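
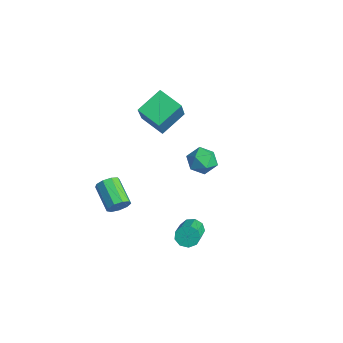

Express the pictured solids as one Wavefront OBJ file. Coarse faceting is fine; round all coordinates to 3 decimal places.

v -1.072 -1.044 0.888
v -1.363 0.181 1.587
v -0.017 -0.521 0.411
v -0.308 0.704 1.11
v 0.008 -1.724 2.53
v -0.283 -0.499 3.229
v 1.063 -1.201 2.053
v 0.772 0.024 2.752
v 0.136 1.731 -2.521
v 0.79 1.845 -2.095
v -0.17 0.735 -1.785
v 0.484 0.849 -1.359
v -0.106 1.37 -1.321
v 0.083 1.986 -1.776
v 0.537 0.594 -2.104
v 0.726 1.21 -2.559
v 1.038 1.142 -1.837
v 0.64 1.622 -1.354
v -0.02 0.958 -2.526
v -0.418 1.438 -2.043
v 0.348 -2.868 -3.576
v 0.557 -3.183 -3.124
v -0.758 -3.147 -2.491
v -0.968 -2.832 -2.944
v 0.603 -2.789 -3.051
v -0.712 -2.753 -2.418
v 0.529 -2.431 -3.224
v -0.786 -2.396 -2.591
v 0.371 -2.278 -3.562
v -0.944 -2.243 -2.929
v 0.201 -2.401 -3.907
v -1.114 -2.366 -3.274
v 0.1 -2.742 -4.097
v -1.215 -2.707 -3.464
v 0.115 -3.142 -4.044
v -1.2 -3.107 -3.411
v 0.239 -3.414 -3.772
v -1.077 -3.378 -3.139
v 0.413 -3.43 -3.409
v -0.902 -3.394 -2.776
v 3.399 -0.746 -3.491
v 3.8 -0.493 -3.806
v 4.883 -1.261 -3.045
v 4.481 -1.514 -2.729
v 3.727 -0.28 -3.488
v 4.81 -1.048 -2.727
v 3.501 -0.285 -3.171
v 4.583 -1.053 -2.409
v 3.226 -0.506 -3.003
v 4.309 -1.274 -2.242
v 3.033 -0.839 -3.064
v 4.115 -1.607 -2.302
v 3.01 -1.128 -3.324
v 4.093 -1.896 -2.563
v 3.17 -1.239 -3.662
v 4.252 -2.007 -2.901
v 3.437 -1.119 -3.92
v 4.519 -1.887 -3.159
v 3.686 -0.824 -3.977
v 4.768 -1.592 -3.216
f 2 4 1
f 5 2 1
f 1 4 3
f 3 5 1
f 2 8 4
f 6 2 5
f 6 8 2
f 4 8 3
f 7 5 3
f 3 8 7
f 7 6 5
f 8 6 7
f 9 20 14
f 9 14 10
f 9 10 16
f 9 16 19
f 9 19 20
f 10 14 18
f 14 20 13
f 20 19 11
f 19 16 15
f 16 10 17
f 12 18 13
f 12 13 11
f 12 11 15
f 12 15 17
f 12 17 18
f 13 18 14
f 11 13 20
f 15 11 19
f 17 15 16
f 18 17 10
f 22 21 25
f 22 25 23
f 23 25 26
f 23 26 24
f 25 21 27
f 25 27 26
f 26 27 28
f 26 28 24
f 27 21 29
f 27 29 28
f 28 29 30
f 28 30 24
f 29 21 31
f 29 31 30
f 30 31 32
f 30 32 24
f 31 21 33
f 31 33 32
f 32 33 34
f 32 34 24
f 33 21 35
f 33 35 34
f 34 35 36
f 34 36 24
f 35 21 37
f 35 37 36
f 36 37 38
f 36 38 24
f 37 21 39
f 37 39 38
f 38 39 40
f 38 40 24
f 39 21 22
f 39 22 40
f 40 22 23
f 40 23 24
f 42 41 45
f 42 45 43
f 43 45 46
f 43 46 44
f 45 41 47
f 45 47 46
f 46 47 48
f 46 48 44
f 47 41 49
f 47 49 48
f 48 49 50
f 48 50 44
f 49 41 51
f 49 51 50
f 50 51 52
f 50 52 44
f 51 41 53
f 51 53 52
f 52 53 54
f 52 54 44
f 53 41 55
f 53 55 54
f 54 55 56
f 54 56 44
f 55 41 57
f 55 57 56
f 56 57 58
f 56 58 44
f 57 41 59
f 57 59 58
f 58 59 60
f 58 60 44
f 59 41 42
f 59 42 60
f 60 42 43
f 60 43 44



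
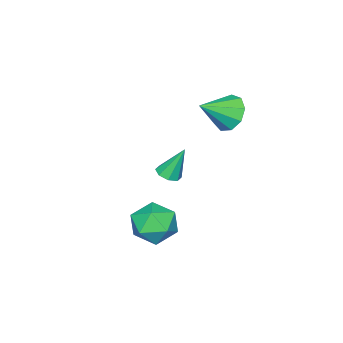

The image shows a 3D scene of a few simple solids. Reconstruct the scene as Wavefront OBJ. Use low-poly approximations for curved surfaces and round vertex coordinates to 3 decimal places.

v -1.322 -4 -2.156
v -0.822 -3.652 -2.165
v -1.698 -3.42 -0.624
v -1.196 -3.433 -2.34
v -1.644 -3.547 -2.406
v -1.903 -3.926 -2.326
v -1.823 -4.349 -2.146
v -1.449 -4.568 -1.971
v -1.001 -4.454 -1.905
v -0.741 -4.075 -1.985
v 1.244 -1.792 -2.207
v 2.214 -1.474 -2.68
v 1.366 -3.406 -3.04
v 2.336 -3.088 -3.513
v 2.285 -3.272 -2.405
v 2.209 -2.275 -1.889
v 1.371 -2.605 -3.831
v 1.295 -1.608 -3.315
v 2.292 -1.976 -3.683
v 2.857 -2.389 -2.802
v 0.723 -2.491 -2.918
v 1.288 -2.904 -2.037
v -2.031 -1.438 2.192
v -1.421 -0.877 1.688
v -0.769 -2.042 3.048
v -1.632 -0.554 2.228
v -2.03 -0.645 2.751
v -2.428 -1.106 3.013
v -2.641 -1.723 2.891
v -2.568 -2.206 2.442
v -2.244 -2.33 1.876
v -1.82 -2.036 1.459
v -1.495 -1.463 1.384
f 2 1 4
f 2 4 3
f 4 1 5
f 4 5 3
f 5 1 6
f 5 6 3
f 6 1 7
f 6 7 3
f 7 1 8
f 7 8 3
f 8 1 9
f 8 9 3
f 9 1 10
f 9 10 3
f 10 1 2
f 10 2 3
f 11 22 16
f 11 16 12
f 11 12 18
f 11 18 21
f 11 21 22
f 12 16 20
f 16 22 15
f 22 21 13
f 21 18 17
f 18 12 19
f 14 20 15
f 14 15 13
f 14 13 17
f 14 17 19
f 14 19 20
f 15 20 16
f 13 15 22
f 17 13 21
f 19 17 18
f 20 19 12
f 24 23 26
f 24 26 25
f 26 23 27
f 26 27 25
f 27 23 28
f 27 28 25
f 28 23 29
f 28 29 25
f 29 23 30
f 29 30 25
f 30 23 31
f 30 31 25
f 31 23 32
f 31 32 25
f 32 23 33
f 32 33 25
f 33 23 24
f 33 24 25



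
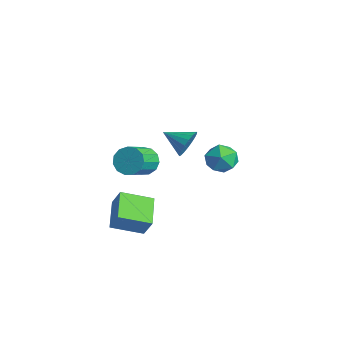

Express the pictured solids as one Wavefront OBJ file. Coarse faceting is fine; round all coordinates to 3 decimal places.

v 3.147 -0.226 2.339
v 3.773 -0.503 3.095
v 1.933 -1.274 2.961
v 3.555 -0.145 3.271
v 3.255 0.196 3.262
v 2.935 0.453 3.07
v 2.656 0.577 2.733
v 2.474 0.541 2.319
v 2.426 0.353 1.908
v 2.521 0.051 1.583
v 2.739 -0.306 1.408
v 3.038 -0.648 1.417
v 3.359 -0.905 1.609
v 3.638 -1.028 1.945
v 3.819 -0.993 2.36
v 3.868 -0.805 2.77
v 1.423 -4.383 -2.556
v 2.158 -4.17 -1.277
v 2.105 -2.504 -3.261
v 2.84 -2.291 -1.983
v 3.16 -5.329 -3.397
v 3.895 -5.116 -2.119
v 3.842 -3.45 -4.103
v 4.577 -3.237 -2.824
v -0.547 4.476 -1.332
v 0.292 4.641 -2.202
v -0.172 2.539 -1.338
v 0.667 2.704 -2.208
v 0.867 3.123 -1.08
v 0.635 4.321 -1.077
v -0.515 2.859 -2.463
v -0.747 4.057 -2.46
v 0.312 3.642 -2.901
v 1.166 3.805 -2.046
v -1.046 3.375 -1.494
v -0.192 3.538 -0.639
v 0.649 -1.937 -0.096
v 1.072 -1.221 0.529
v 2.053 -2.668 1.521
v 1.631 -3.383 0.896
v 0.571 -1.387 0.783
v 1.552 -2.834 1.775
v 0.095 -1.727 0.758
v 1.076 -3.174 1.75
v -0.206 -2.134 0.462
v 0.775 -3.581 1.454
v -0.234 -2.478 -0.012
v 0.747 -3.925 0.981
v 0.017 -2.65 -0.512
v 0.999 -4.097 0.48
v 0.47 -2.596 -0.88
v 1.451 -4.043 0.112
v 0.98 -2.332 -0.999
v 1.961 -3.779 -0.007
v 1.384 -1.943 -0.832
v 2.365 -3.39 0.16
v 1.556 -1.552 -0.431
v 2.537 -2.998 0.561
v 1.439 -1.283 0.077
v 2.42 -2.729 1.069
f 2 1 4
f 2 4 3
f 4 1 5
f 4 5 3
f 5 1 6
f 5 6 3
f 6 1 7
f 6 7 3
f 7 1 8
f 7 8 3
f 8 1 9
f 8 9 3
f 9 1 10
f 9 10 3
f 10 1 11
f 10 11 3
f 11 1 12
f 11 12 3
f 12 1 13
f 12 13 3
f 13 1 14
f 13 14 3
f 14 1 15
f 14 15 3
f 15 1 16
f 15 16 3
f 16 1 2
f 16 2 3
f 18 20 17
f 21 18 17
f 17 20 19
f 19 21 17
f 18 24 20
f 22 18 21
f 22 24 18
f 20 24 19
f 23 21 19
f 19 24 23
f 23 22 21
f 24 22 23
f 25 36 30
f 25 30 26
f 25 26 32
f 25 32 35
f 25 35 36
f 26 30 34
f 30 36 29
f 36 35 27
f 35 32 31
f 32 26 33
f 28 34 29
f 28 29 27
f 28 27 31
f 28 31 33
f 28 33 34
f 29 34 30
f 27 29 36
f 31 27 35
f 33 31 32
f 34 33 26
f 38 37 41
f 38 41 39
f 39 41 42
f 39 42 40
f 41 37 43
f 41 43 42
f 42 43 44
f 42 44 40
f 43 37 45
f 43 45 44
f 44 45 46
f 44 46 40
f 45 37 47
f 45 47 46
f 46 47 48
f 46 48 40
f 47 37 49
f 47 49 48
f 48 49 50
f 48 50 40
f 49 37 51
f 49 51 50
f 50 51 52
f 50 52 40
f 51 37 53
f 51 53 52
f 52 53 54
f 52 54 40
f 53 37 55
f 53 55 54
f 54 55 56
f 54 56 40
f 55 37 57
f 55 57 56
f 56 57 58
f 56 58 40
f 57 37 59
f 57 59 58
f 58 59 60
f 58 60 40
f 59 37 38
f 59 38 60
f 60 38 39
f 60 39 40



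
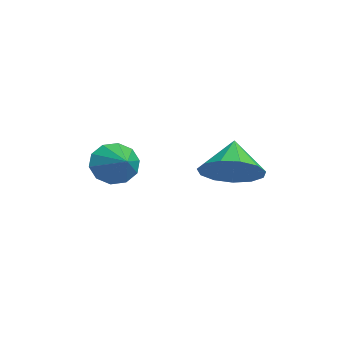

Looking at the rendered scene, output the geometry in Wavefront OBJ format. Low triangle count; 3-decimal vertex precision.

v -1.165 0.044 1.174
v -0.926 0.349 0.509
v -0.095 0.276 1.666
v -1.121 0.697 0.769
v -1.333 0.795 1.183
v -1.48 0.606 1.594
v -1.508 0.203 1.845
v -1.404 -0.262 1.839
v -1.209 -0.609 1.58
v -0.997 -0.708 1.165
v -0.849 -0.519 0.754
v -0.822 -0.116 0.503
v 0.769 3.08 1.438
v 1.327 2.659 2.11
v -0.089 3.32 2.302
v 1.467 3.187 2.103
v 1.386 3.682 1.884
v 1.108 3.985 1.524
v 0.722 4.001 1.137
v 0.352 3.725 0.845
v 0.113 3.244 0.742
v 0.083 2.711 0.86
v 0.27 2.295 1.161
v 0.616 2.129 1.551
v 1.01 2.264 1.904
f 2 1 4
f 2 4 3
f 4 1 5
f 4 5 3
f 5 1 6
f 5 6 3
f 6 1 7
f 6 7 3
f 7 1 8
f 7 8 3
f 8 1 9
f 8 9 3
f 9 1 10
f 9 10 3
f 10 1 11
f 10 11 3
f 11 1 12
f 11 12 3
f 12 1 2
f 12 2 3
f 14 13 16
f 14 16 15
f 16 13 17
f 16 17 15
f 17 13 18
f 17 18 15
f 18 13 19
f 18 19 15
f 19 13 20
f 19 20 15
f 20 13 21
f 20 21 15
f 21 13 22
f 21 22 15
f 22 13 23
f 22 23 15
f 23 13 24
f 23 24 15
f 24 13 25
f 24 25 15
f 25 13 14
f 25 14 15



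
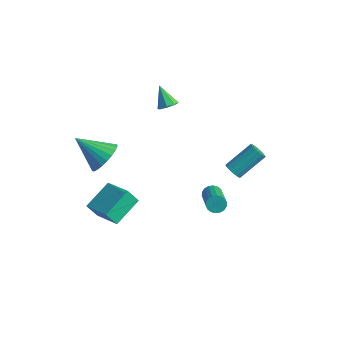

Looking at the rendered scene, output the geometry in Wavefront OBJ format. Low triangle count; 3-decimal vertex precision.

v -4.332 -3.577 -3.349
v -2.625 -3.936 -2.571
v -4.299 -1.898 -2.649
v -2.591 -2.256 -1.871
v -3.889 -3.244 -4.169
v -2.181 -3.602 -3.391
v -3.855 -1.564 -3.469
v -2.148 -1.923 -2.691
v -3.196 1.71 2.044
v -2.823 2.122 2.242
v -4.044 1.99 3.056
v -3.122 2.287 1.946
v -3.464 2.114 1.707
v -3.649 1.704 1.666
v -3.569 1.297 1.846
v -3.27 1.133 2.142
v -2.928 1.306 2.38
v -2.743 1.716 2.422
v 0.525 0.843 -2.564
v 0.888 1.254 -2.524
v 2.099 0.087 -1.556
v 1.735 -0.323 -1.596
v 0.753 1.281 -2.322
v 1.964 0.114 -1.354
v 0.572 1.222 -2.167
v 1.783 0.055 -1.2
v 0.382 1.087 -2.092
v 1.593 -0.08 -1.124
v 0.22 0.904 -2.11
v 1.431 -0.262 -1.142
v 0.119 0.71 -2.218
v 1.33 -0.457 -1.25
v 0.098 0.541 -2.394
v 1.308 -0.625 -1.426
v 0.161 0.433 -2.604
v 1.372 -0.734 -1.636
v 0.296 0.406 -2.806
v 1.507 -0.761 -1.838
v 0.477 0.465 -2.96
v 1.688 -0.702 -1.993
v 0.667 0.6 -3.036
v 1.878 -0.567 -2.068
v 0.829 0.782 -3.018
v 2.04 -0.384 -2.05
v 0.93 0.977 -2.91
v 2.141 -0.19 -1.942
v 0.952 1.145 -2.734
v 2.162 -0.021 -1.766
v -3.015 -3.463 1.766
v -2.649 -2.915 2.518
v -4.505 -4.017 2.894
v -2.88 -2.656 2.341
v -3.131 -2.519 2.076
v -3.365 -2.526 1.764
v -3.546 -2.675 1.452
v -3.646 -2.945 1.188
v -3.649 -3.293 1.011
v -3.556 -3.667 0.95
v -3.381 -4.01 1.013
v -3.15 -4.269 1.19
v -2.898 -4.406 1.455
v -2.665 -4.399 1.768
v -2.484 -4.25 2.08
v -2.384 -3.98 2.344
v -2.381 -3.632 2.52
v -2.473 -3.258 2.581
v 0.564 2.503 -1.856
v 1.031 2.542 -2.143
v 1.583 3.957 -1.052
v 1.116 3.917 -0.764
v 0.866 2.704 -2.269
v 1.418 4.118 -1.178
v 0.631 2.819 -2.3
v 1.184 4.234 -1.209
v 0.382 2.862 -2.23
v 0.934 4.277 -1.138
v 0.173 2.823 -2.073
v 0.726 4.238 -0.982
v 0.055 2.71 -1.867
v 0.607 4.125 -0.776
v 0.053 2.55 -1.658
v 0.605 3.965 -0.567
v 0.168 2.379 -1.495
v 0.72 3.794 -0.404
v 0.374 2.236 -1.414
v 0.926 3.651 -0.323
v 0.623 2.154 -1.434
v 1.175 3.569 -0.343
v 0.859 2.152 -1.551
v 1.411 3.567 -0.46
v 1.027 2.231 -1.738
v 1.579 3.645 -0.646
v 1.089 2.371 -1.951
v 1.642 3.786 -0.86
f 2 4 1
f 5 2 1
f 1 4 3
f 3 5 1
f 2 8 4
f 6 2 5
f 6 8 2
f 4 8 3
f 7 5 3
f 3 8 7
f 7 6 5
f 8 6 7
f 10 9 12
f 10 12 11
f 12 9 13
f 12 13 11
f 13 9 14
f 13 14 11
f 14 9 15
f 14 15 11
f 15 9 16
f 15 16 11
f 16 9 17
f 16 17 11
f 17 9 18
f 17 18 11
f 18 9 10
f 18 10 11
f 20 19 23
f 20 23 21
f 21 23 24
f 21 24 22
f 23 19 25
f 23 25 24
f 24 25 26
f 24 26 22
f 25 19 27
f 25 27 26
f 26 27 28
f 26 28 22
f 27 19 29
f 27 29 28
f 28 29 30
f 28 30 22
f 29 19 31
f 29 31 30
f 30 31 32
f 30 32 22
f 31 19 33
f 31 33 32
f 32 33 34
f 32 34 22
f 33 19 35
f 33 35 34
f 34 35 36
f 34 36 22
f 35 19 37
f 35 37 36
f 36 37 38
f 36 38 22
f 37 19 39
f 37 39 38
f 38 39 40
f 38 40 22
f 39 19 41
f 39 41 40
f 40 41 42
f 40 42 22
f 41 19 43
f 41 43 42
f 42 43 44
f 42 44 22
f 43 19 45
f 43 45 44
f 44 45 46
f 44 46 22
f 45 19 47
f 45 47 46
f 46 47 48
f 46 48 22
f 47 19 20
f 47 20 48
f 48 20 21
f 48 21 22
f 50 49 52
f 50 52 51
f 52 49 53
f 52 53 51
f 53 49 54
f 53 54 51
f 54 49 55
f 54 55 51
f 55 49 56
f 55 56 51
f 56 49 57
f 56 57 51
f 57 49 58
f 57 58 51
f 58 49 59
f 58 59 51
f 59 49 60
f 59 60 51
f 60 49 61
f 60 61 51
f 61 49 62
f 61 62 51
f 62 49 63
f 62 63 51
f 63 49 64
f 63 64 51
f 64 49 65
f 64 65 51
f 65 49 66
f 65 66 51
f 66 49 50
f 66 50 51
f 68 67 71
f 68 71 69
f 69 71 72
f 69 72 70
f 71 67 73
f 71 73 72
f 72 73 74
f 72 74 70
f 73 67 75
f 73 75 74
f 74 75 76
f 74 76 70
f 75 67 77
f 75 77 76
f 76 77 78
f 76 78 70
f 77 67 79
f 77 79 78
f 78 79 80
f 78 80 70
f 79 67 81
f 79 81 80
f 80 81 82
f 80 82 70
f 81 67 83
f 81 83 82
f 82 83 84
f 82 84 70
f 83 67 85
f 83 85 84
f 84 85 86
f 84 86 70
f 85 67 87
f 85 87 86
f 86 87 88
f 86 88 70
f 87 67 89
f 87 89 88
f 88 89 90
f 88 90 70
f 89 67 91
f 89 91 90
f 90 91 92
f 90 92 70
f 91 67 93
f 91 93 92
f 92 93 94
f 92 94 70
f 93 67 68
f 93 68 94
f 94 68 69
f 94 69 70



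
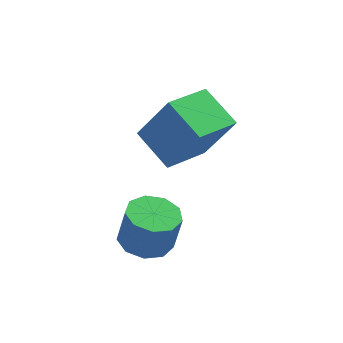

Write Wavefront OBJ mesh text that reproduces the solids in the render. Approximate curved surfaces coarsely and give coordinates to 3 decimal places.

v 0.761 -2.442 -3.559
v 1.414 -2.142 -3.685
v 1.632 -2.157 -2.586
v 0.979 -2.458 -2.461
v 1.073 -1.785 -3.612
v 1.291 -1.8 -2.514
v 0.586 -1.735 -3.515
v 0.804 -1.75 -2.416
v 0.181 -2.016 -3.438
v 0.399 -2.032 -2.34
v 0.047 -2.497 -3.418
v 0.265 -2.512 -2.32
v 0.247 -2.952 -3.464
v 0.465 -2.967 -2.366
v 0.688 -3.169 -3.555
v 0.906 -3.184 -2.456
v 1.163 -3.045 -3.647
v 1.381 -3.061 -2.549
v 1.45 -2.64 -3.699
v 1.668 -2.655 -2.6
v 0.675 -0.598 -0.952
v 1.445 -0.866 0.471
v 1.678 0.353 -1.316
v 2.449 0.086 0.106
v 1.371 -1.546 -1.506
v 2.142 -1.813 -0.084
v 2.375 -0.594 -1.871
v 3.145 -0.862 -0.448
f 2 1 5
f 2 5 3
f 3 5 6
f 3 6 4
f 5 1 7
f 5 7 6
f 6 7 8
f 6 8 4
f 7 1 9
f 7 9 8
f 8 9 10
f 8 10 4
f 9 1 11
f 9 11 10
f 10 11 12
f 10 12 4
f 11 1 13
f 11 13 12
f 12 13 14
f 12 14 4
f 13 1 15
f 13 15 14
f 14 15 16
f 14 16 4
f 15 1 17
f 15 17 16
f 16 17 18
f 16 18 4
f 17 1 19
f 17 19 18
f 18 19 20
f 18 20 4
f 19 1 2
f 19 2 20
f 20 2 3
f 20 3 4
f 22 24 21
f 25 22 21
f 21 24 23
f 23 25 21
f 22 28 24
f 26 22 25
f 26 28 22
f 24 28 23
f 27 25 23
f 23 28 27
f 27 26 25
f 28 26 27



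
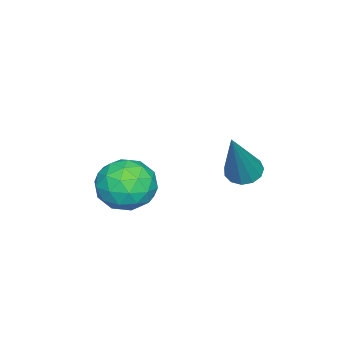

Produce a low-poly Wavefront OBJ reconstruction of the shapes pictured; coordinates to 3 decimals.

v 0.581 0.563 -2.344
v 1.48 0.449 -2.109
v 0.24 -0.749 -1.671
v 1.139 -0.863 -1.436
v 0.631 -0.19 -1.031
v 0.842 0.622 -1.447
v 0.878 -0.922 -2.333
v 1.089 -0.11 -2.749
v 1.663 -0.468 -2.103
v 1.511 -0.016 -1.298
v 0.209 -0.284 -2.482
v 0.057 0.168 -1.677
v 1.061 0.622 -2.286
v 0.659 -0.922 -1.494
v 0.361 -0.526 -1.256
v 0.889 -0.593 -1.118
v 0.686 0.723 -1.896
v 1.214 0.656 -1.758
v 0.715 0.28 -1.125
v 0.506 -0.956 -2.022
v 1.034 -1.023 -1.884
v 0.831 0.293 -2.662
v 1.359 0.226 -2.524
v 1.005 -0.58 -2.655
v 1.697 0.015 -2.144
v 1.496 -0.756 -1.749
v 1.343 -0.791 -2.276
v 1.467 -0.314 -2.52
v 1.607 0.281 -1.671
v 1.406 -0.49 -1.275
v 1.108 -0.094 -1.037
v 1.232 0.382 -1.282
v 1.715 -0.258 -1.667
v 0.314 0.19 -2.505
v 0.113 -0.581 -2.109
v 0.488 -0.682 -2.498
v 0.612 -0.206 -2.743
v 0.224 0.456 -2.031
v 0.023 -0.315 -1.636
v 0.253 0.014 -1.26
v 0.377 0.491 -1.504
v 0.005 -0.042 -2.113
v 0.045 2.978 -0.986
v 0.491 2.786 -1.244
v 1.135 3.022 0.866
v 0.507 3.095 -1.261
v 0.376 3.367 -1.19
v 0.14 3.515 -1.055
v -0.126 3.493 -0.898
v -0.338 3.307 -0.769
v -0.428 3.017 -0.709
v -0.368 2.714 -0.737
v -0.177 2.495 -0.844
v 0.085 2.429 -0.997
v 0.334 2.538 -1.146
f 1 38 17
f 38 12 41
f 17 41 6
f 38 41 17
f 1 17 13
f 17 6 18
f 13 18 2
f 17 18 13
f 1 13 22
f 13 2 23
f 22 23 8
f 13 23 22
f 1 22 34
f 22 8 37
f 34 37 11
f 22 37 34
f 1 34 38
f 34 11 42
f 38 42 12
f 34 42 38
f 2 18 29
f 18 6 32
f 29 32 10
f 18 32 29
f 6 41 19
f 41 12 40
f 19 40 5
f 41 40 19
f 12 42 39
f 42 11 35
f 39 35 3
f 42 35 39
f 11 37 36
f 37 8 24
f 36 24 7
f 37 24 36
f 8 23 28
f 23 2 25
f 28 25 9
f 23 25 28
f 4 30 16
f 30 10 31
f 16 31 5
f 30 31 16
f 4 16 14
f 16 5 15
f 14 15 3
f 16 15 14
f 4 14 21
f 14 3 20
f 21 20 7
f 14 20 21
f 4 21 26
f 21 7 27
f 26 27 9
f 21 27 26
f 4 26 30
f 26 9 33
f 30 33 10
f 26 33 30
f 5 31 19
f 31 10 32
f 19 32 6
f 31 32 19
f 3 15 39
f 15 5 40
f 39 40 12
f 15 40 39
f 7 20 36
f 20 3 35
f 36 35 11
f 20 35 36
f 9 27 28
f 27 7 24
f 28 24 8
f 27 24 28
f 10 33 29
f 33 9 25
f 29 25 2
f 33 25 29
f 44 43 46
f 44 46 45
f 46 43 47
f 46 47 45
f 47 43 48
f 47 48 45
f 48 43 49
f 48 49 45
f 49 43 50
f 49 50 45
f 50 43 51
f 50 51 45
f 51 43 52
f 51 52 45
f 52 43 53
f 52 53 45
f 53 43 54
f 53 54 45
f 54 43 55
f 54 55 45
f 55 43 44
f 55 44 45



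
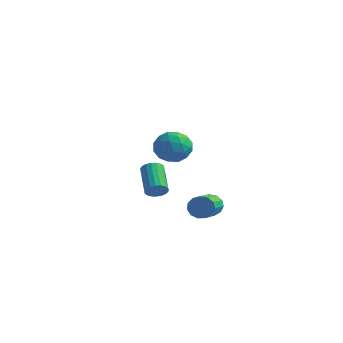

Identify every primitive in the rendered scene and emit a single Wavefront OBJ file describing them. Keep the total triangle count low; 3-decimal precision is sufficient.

v 2.974 -1.871 -1.043
v 3.18 -1.558 -0.416
v 4.011 -3.476 0.269
v 3.806 -3.789 -0.357
v 2.799 -1.701 -0.355
v 3.631 -3.619 0.331
v 2.474 -1.898 -0.512
v 3.306 -3.816 0.174
v 2.308 -2.087 -0.837
v 3.139 -4.005 -0.152
v 2.353 -2.207 -1.228
v 3.185 -4.125 -0.543
v 2.596 -2.22 -1.56
v 3.427 -4.138 -0.875
v 2.958 -2.123 -1.728
v 3.79 -4.041 -1.042
v 3.326 -1.946 -1.678
v 4.158 -3.863 -0.992
v 3.582 -1.745 -1.427
v 4.414 -3.662 -0.741
v 3.645 -1.584 -1.053
v 4.477 -3.502 -0.368
v 3.495 -1.514 -0.677
v 4.327 -3.432 0.009
v -2.659 0.924 -2.284
v -2.271 0.815 -1.737
v -3.472 1.986 -0.649
v -3.861 2.096 -1.196
v -2.144 1.06 -1.861
v -3.346 2.231 -0.773
v -2.12 1.278 -2.069
v -3.321 2.45 -0.981
v -2.202 1.427 -2.32
v -3.404 2.598 -1.232
v -2.375 1.475 -2.564
v -3.577 2.647 -1.475
v -2.604 1.415 -2.752
v -3.806 2.586 -1.663
v -2.844 1.258 -2.847
v -4.046 2.429 -1.759
v -3.048 1.034 -2.831
v -4.249 2.205 -1.743
v -3.174 0.789 -2.707
v -4.376 1.96 -1.619
v -3.199 0.57 -2.499
v -4.4 1.742 -1.411
v -3.116 0.422 -2.248
v -4.318 1.593 -1.16
v -2.943 0.373 -2.005
v -4.145 1.545 -0.916
v -2.714 0.434 -1.817
v -3.916 1.605 -0.728
v -2.474 0.591 -1.721
v -3.676 1.762 -0.633
v 1.602 -2.403 3.081
v 2.493 -2.758 3.585
v 0.987 -4.042 3.015
v 1.878 -4.397 3.519
v 1.158 -3.791 4.054
v 1.538 -2.778 4.095
v 1.942 -4.022 2.505
v 2.322 -3.009 2.546
v 2.703 -3.758 3.229
v 2.218 -3.615 4.187
v 1.262 -3.185 2.413
v 0.777 -3.042 3.371
v 2.102 -2.436 3.339
v 1.378 -4.364 3.261
v 0.955 -4.007 3.576
v 1.479 -4.216 3.872
v 1.54 -2.448 3.639
v 2.064 -2.657 3.935
v 1.279 -3.264 4.211
v 1.416 -4.143 2.665
v 1.94 -4.352 2.961
v 2.001 -2.584 2.728
v 2.525 -2.793 3.024
v 2.201 -3.536 2.389
v 2.749 -3.233 3.426
v 2.387 -4.197 3.387
v 2.425 -3.976 2.791
v 2.648 -3.381 2.815
v 2.464 -3.149 3.989
v 2.102 -4.113 3.95
v 1.679 -3.756 4.264
v 1.902 -3.161 4.289
v 2.587 -3.737 3.779
v 1.378 -2.687 2.65
v 1.016 -3.651 2.611
v 1.578 -3.639 2.311
v 1.801 -3.044 2.336
v 1.093 -2.603 3.213
v 0.731 -3.567 3.174
v 0.832 -3.419 3.785
v 1.055 -2.824 3.809
v 0.893 -3.063 2.821
f 2 1 5
f 2 5 3
f 3 5 6
f 3 6 4
f 5 1 7
f 5 7 6
f 6 7 8
f 6 8 4
f 7 1 9
f 7 9 8
f 8 9 10
f 8 10 4
f 9 1 11
f 9 11 10
f 10 11 12
f 10 12 4
f 11 1 13
f 11 13 12
f 12 13 14
f 12 14 4
f 13 1 15
f 13 15 14
f 14 15 16
f 14 16 4
f 15 1 17
f 15 17 16
f 16 17 18
f 16 18 4
f 17 1 19
f 17 19 18
f 18 19 20
f 18 20 4
f 19 1 21
f 19 21 20
f 20 21 22
f 20 22 4
f 21 1 23
f 21 23 22
f 22 23 24
f 22 24 4
f 23 1 2
f 23 2 24
f 24 2 3
f 24 3 4
f 26 25 29
f 26 29 27
f 27 29 30
f 27 30 28
f 29 25 31
f 29 31 30
f 30 31 32
f 30 32 28
f 31 25 33
f 31 33 32
f 32 33 34
f 32 34 28
f 33 25 35
f 33 35 34
f 34 35 36
f 34 36 28
f 35 25 37
f 35 37 36
f 36 37 38
f 36 38 28
f 37 25 39
f 37 39 38
f 38 39 40
f 38 40 28
f 39 25 41
f 39 41 40
f 40 41 42
f 40 42 28
f 41 25 43
f 41 43 42
f 42 43 44
f 42 44 28
f 43 25 45
f 43 45 44
f 44 45 46
f 44 46 28
f 45 25 47
f 45 47 46
f 46 47 48
f 46 48 28
f 47 25 49
f 47 49 48
f 48 49 50
f 48 50 28
f 49 25 51
f 49 51 50
f 50 51 52
f 50 52 28
f 51 25 53
f 51 53 52
f 52 53 54
f 52 54 28
f 53 25 26
f 53 26 54
f 54 26 27
f 54 27 28
f 55 92 71
f 92 66 95
f 71 95 60
f 92 95 71
f 55 71 67
f 71 60 72
f 67 72 56
f 71 72 67
f 55 67 76
f 67 56 77
f 76 77 62
f 67 77 76
f 55 76 88
f 76 62 91
f 88 91 65
f 76 91 88
f 55 88 92
f 88 65 96
f 92 96 66
f 88 96 92
f 56 72 83
f 72 60 86
f 83 86 64
f 72 86 83
f 60 95 73
f 95 66 94
f 73 94 59
f 95 94 73
f 66 96 93
f 96 65 89
f 93 89 57
f 96 89 93
f 65 91 90
f 91 62 78
f 90 78 61
f 91 78 90
f 62 77 82
f 77 56 79
f 82 79 63
f 77 79 82
f 58 84 70
f 84 64 85
f 70 85 59
f 84 85 70
f 58 70 68
f 70 59 69
f 68 69 57
f 70 69 68
f 58 68 75
f 68 57 74
f 75 74 61
f 68 74 75
f 58 75 80
f 75 61 81
f 80 81 63
f 75 81 80
f 58 80 84
f 80 63 87
f 84 87 64
f 80 87 84
f 59 85 73
f 85 64 86
f 73 86 60
f 85 86 73
f 57 69 93
f 69 59 94
f 93 94 66
f 69 94 93
f 61 74 90
f 74 57 89
f 90 89 65
f 74 89 90
f 63 81 82
f 81 61 78
f 82 78 62
f 81 78 82
f 64 87 83
f 87 63 79
f 83 79 56
f 87 79 83



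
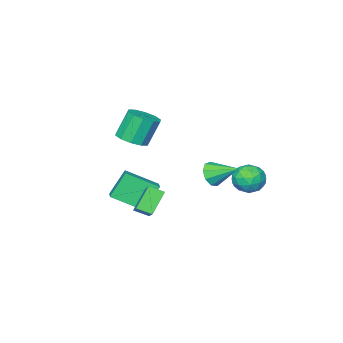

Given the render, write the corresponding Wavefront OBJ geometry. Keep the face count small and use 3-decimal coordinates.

v 2.234 -0.569 -3.515
v 1.125 -0.776 -2.283
v 3.225 0.801 -2.393
v 2.117 0.595 -1.161
v 2.783 -1.275 -3.139
v 1.675 -1.481 -1.907
v 3.775 0.096 -2.017
v 2.666 -0.111 -0.785
v -0.456 -2.712 -2.838
v 0.799 -4.193 -1.845
v 0.307 -1.786 -2.422
v 1.562 -3.267 -1.429
v 0.598 -2.873 -4.411
v 1.853 -4.354 -3.418
v 1.361 -1.947 -3.995
v 2.616 -3.428 -3.002
v -1.443 0.636 -1.06
v -0.726 0.622 -0.533
v -2.017 2.144 -0.24
v -0.607 0.942 -1.037
v -0.88 1.118 -1.552
v -1.416 1.069 -1.837
v -1.964 0.817 -1.758
v -2.269 0.48 -1.352
v -2.187 0.217 -0.81
v -1.757 0.149 -0.384
v -1.18 0.309 -0.275
v 3.169 -0.897 2.755
v 3.856 -0.219 2.974
v 3.119 -0.005 4.624
v 2.431 -0.683 4.405
v 3.378 0.07 2.723
v 2.641 0.284 4.373
v 2.82 -0.01 2.484
v 2.083 0.203 4.135
v 2.396 -0.43 2.349
v 1.659 -0.216 3.999
v 2.266 -1.027 2.369
v 1.529 -0.814 4.019
v 2.481 -1.575 2.536
v 1.744 -1.361 4.186
v 2.959 -1.864 2.787
v 2.222 -1.65 4.437
v 3.517 -1.783 3.025
v 2.78 -1.57 4.676
v 3.941 -1.364 3.161
v 3.204 -1.15 4.811
v 4.071 -0.766 3.141
v 3.334 -0.553 4.791
v -1.405 4.669 -0.369
v -0.47 4.267 -0.527
v -1.89 3.253 0.367
v -0.955 2.851 0.209
v -1.078 3.62 0.885
v -0.779 4.495 0.43
v -1.581 3.025 -0.59
v -1.282 3.9 -1.045
v -0.579 3.251 -0.663
v -0.268 3.618 0.249
v -2.092 3.902 -0.409
v -1.781 4.269 0.503
v -0.895 4.592 -0.513
v -1.465 2.928 0.353
v -1.538 3.38 0.749
v -0.988 3.143 0.657
v -1.077 4.726 0.049
v -0.527 4.489 -0.043
v -0.884 4.109 0.787
v -1.833 3.031 -0.117
v -1.283 2.794 -0.209
v -1.372 4.377 -0.817
v -0.822 4.14 -0.909
v -1.476 3.411 -0.947
v -0.409 3.759 -0.685
v -0.694 2.927 -0.252
v -1.062 3.029 -0.722
v -0.886 3.543 -0.989
v -0.226 3.974 -0.149
v -0.511 3.143 0.283
v -0.584 3.594 0.68
v -0.408 4.108 0.413
v -0.29 3.377 -0.229
v -1.849 4.377 -0.443
v -2.134 3.546 -0.011
v -1.952 3.412 -0.573
v -1.776 3.926 -0.84
v -1.666 4.593 0.092
v -1.951 3.761 0.525
v -1.474 3.977 0.829
v -1.298 4.491 0.562
v -2.07 4.143 0.069
f 2 4 1
f 5 2 1
f 1 4 3
f 3 5 1
f 2 8 4
f 6 2 5
f 6 8 2
f 4 8 3
f 7 5 3
f 3 8 7
f 7 6 5
f 8 6 7
f 10 12 9
f 13 10 9
f 9 12 11
f 11 13 9
f 10 16 12
f 14 10 13
f 14 16 10
f 12 16 11
f 15 13 11
f 11 16 15
f 15 14 13
f 16 14 15
f 18 17 20
f 18 20 19
f 20 17 21
f 20 21 19
f 21 17 22
f 21 22 19
f 22 17 23
f 22 23 19
f 23 17 24
f 23 24 19
f 24 17 25
f 24 25 19
f 25 17 26
f 25 26 19
f 26 17 27
f 26 27 19
f 27 17 18
f 27 18 19
f 29 28 32
f 29 32 30
f 30 32 33
f 30 33 31
f 32 28 34
f 32 34 33
f 33 34 35
f 33 35 31
f 34 28 36
f 34 36 35
f 35 36 37
f 35 37 31
f 36 28 38
f 36 38 37
f 37 38 39
f 37 39 31
f 38 28 40
f 38 40 39
f 39 40 41
f 39 41 31
f 40 28 42
f 40 42 41
f 41 42 43
f 41 43 31
f 42 28 44
f 42 44 43
f 43 44 45
f 43 45 31
f 44 28 46
f 44 46 45
f 45 46 47
f 45 47 31
f 46 28 48
f 46 48 47
f 47 48 49
f 47 49 31
f 48 28 29
f 48 29 49
f 49 29 30
f 49 30 31
f 50 87 66
f 87 61 90
f 66 90 55
f 87 90 66
f 50 66 62
f 66 55 67
f 62 67 51
f 66 67 62
f 50 62 71
f 62 51 72
f 71 72 57
f 62 72 71
f 50 71 83
f 71 57 86
f 83 86 60
f 71 86 83
f 50 83 87
f 83 60 91
f 87 91 61
f 83 91 87
f 51 67 78
f 67 55 81
f 78 81 59
f 67 81 78
f 55 90 68
f 90 61 89
f 68 89 54
f 90 89 68
f 61 91 88
f 91 60 84
f 88 84 52
f 91 84 88
f 60 86 85
f 86 57 73
f 85 73 56
f 86 73 85
f 57 72 77
f 72 51 74
f 77 74 58
f 72 74 77
f 53 79 65
f 79 59 80
f 65 80 54
f 79 80 65
f 53 65 63
f 65 54 64
f 63 64 52
f 65 64 63
f 53 63 70
f 63 52 69
f 70 69 56
f 63 69 70
f 53 70 75
f 70 56 76
f 75 76 58
f 70 76 75
f 53 75 79
f 75 58 82
f 79 82 59
f 75 82 79
f 54 80 68
f 80 59 81
f 68 81 55
f 80 81 68
f 52 64 88
f 64 54 89
f 88 89 61
f 64 89 88
f 56 69 85
f 69 52 84
f 85 84 60
f 69 84 85
f 58 76 77
f 76 56 73
f 77 73 57
f 76 73 77
f 59 82 78
f 82 58 74
f 78 74 51
f 82 74 78



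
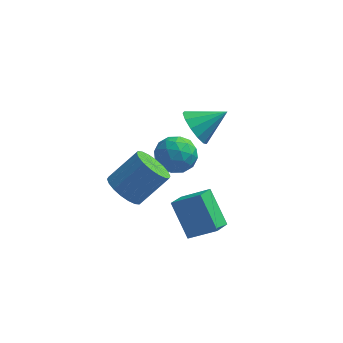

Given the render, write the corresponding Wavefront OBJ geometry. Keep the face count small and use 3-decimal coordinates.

v 0.866 -0.497 0.256
v 0.559 -1.446 0.696
v 2.176 -0.537 1.084
v 1.87 -1.486 1.523
v 1.77 -1.474 -1.223
v 1.464 -2.423 -0.784
v 3.081 -1.514 -0.396
v 2.774 -2.463 0.044
v -0.806 3.492 0.252
v 0.128 4.058 0.302
v -0.028 2.302 -0.802
v 0.906 2.868 -0.752
v 0.536 2.344 0.134
v 0.055 3.079 0.785
v 0.045 3.281 -1.285
v -0.436 4.016 -0.634
v 0.654 3.927 -0.648
v 0.958 3.349 0.229
v -0.858 3.011 -0.729
v -0.554 2.433 0.148
v -0.407 3.879 0.37
v 0.507 2.481 -0.87
v 0.29 2.173 -0.349
v 0.839 2.506 -0.32
v -0.45 3.304 0.653
v 0.099 3.637 0.683
v 0.339 2.63 0.584
v 0.001 2.723 -1.183
v 0.55 3.056 -1.153
v -0.739 3.854 -0.18
v -0.19 4.187 -0.151
v -0.239 3.73 -1.084
v 0.451 4.135 -0.159
v 0.908 3.436 -0.779
v 0.402 3.678 -1.092
v 0.119 4.111 -0.709
v 0.629 3.795 0.356
v 1.087 3.096 -0.263
v 0.869 2.788 0.257
v 0.587 3.22 0.64
v 0.938 3.719 -0.202
v -0.987 3.264 -0.237
v -0.529 2.565 -0.856
v -0.487 3.14 -1.14
v -0.769 3.572 -0.757
v -0.808 2.924 0.279
v -0.351 2.225 -0.341
v -0.019 2.249 0.209
v -0.302 2.682 0.592
v -0.838 2.641 -0.298
v 1.064 2.216 2.792
v 1.568 2.311 1.91
v 2.456 2.784 3.648
v 1.306 2.814 2.002
v 0.967 3.128 2.345
v 0.659 3.151 2.829
v 0.48 2.878 3.302
v 0.486 2.395 3.613
v 0.676 1.854 3.663
v 0.989 1.429 3.436
v 1.326 1.253 3.005
v 1.58 1.383 2.506
v 1.67 1.778 2.098
v -1.339 -2.409 2.261
v -0.722 -3.161 2.14
v 0.456 -2.403 3.439
v -0.161 -1.651 3.559
v -0.582 -2.873 1.845
v 0.596 -2.115 3.144
v -0.592 -2.492 1.632
v 0.586 -1.734 2.931
v -0.75 -2.095 1.543
v 0.428 -1.337 2.842
v -1.024 -1.761 1.597
v 0.154 -1.003 2.895
v -1.361 -1.554 1.782
v -0.183 -0.796 3.08
v -1.693 -1.517 2.062
v -0.516 -0.759 3.36
v -1.956 -1.657 2.381
v -0.778 -0.899 3.68
v -2.096 -1.945 2.676
v -0.918 -1.187 3.975
v -2.086 -2.326 2.889
v -0.908 -1.568 4.188
v -1.928 -2.723 2.978
v -0.75 -1.965 4.277
v -1.654 -3.057 2.925
v -0.476 -2.299 4.223
v -1.317 -3.264 2.74
v -0.139 -2.506 4.038
v -0.984 -3.301 2.46
v 0.193 -2.543 3.758
f 2 4 1
f 5 2 1
f 1 4 3
f 3 5 1
f 2 8 4
f 6 2 5
f 6 8 2
f 4 8 3
f 7 5 3
f 3 8 7
f 7 6 5
f 8 6 7
f 9 46 25
f 46 20 49
f 25 49 14
f 46 49 25
f 9 25 21
f 25 14 26
f 21 26 10
f 25 26 21
f 9 21 30
f 21 10 31
f 30 31 16
f 21 31 30
f 9 30 42
f 30 16 45
f 42 45 19
f 30 45 42
f 9 42 46
f 42 19 50
f 46 50 20
f 42 50 46
f 10 26 37
f 26 14 40
f 37 40 18
f 26 40 37
f 14 49 27
f 49 20 48
f 27 48 13
f 49 48 27
f 20 50 47
f 50 19 43
f 47 43 11
f 50 43 47
f 19 45 44
f 45 16 32
f 44 32 15
f 45 32 44
f 16 31 36
f 31 10 33
f 36 33 17
f 31 33 36
f 12 38 24
f 38 18 39
f 24 39 13
f 38 39 24
f 12 24 22
f 24 13 23
f 22 23 11
f 24 23 22
f 12 22 29
f 22 11 28
f 29 28 15
f 22 28 29
f 12 29 34
f 29 15 35
f 34 35 17
f 29 35 34
f 12 34 38
f 34 17 41
f 38 41 18
f 34 41 38
f 13 39 27
f 39 18 40
f 27 40 14
f 39 40 27
f 11 23 47
f 23 13 48
f 47 48 20
f 23 48 47
f 15 28 44
f 28 11 43
f 44 43 19
f 28 43 44
f 17 35 36
f 35 15 32
f 36 32 16
f 35 32 36
f 18 41 37
f 41 17 33
f 37 33 10
f 41 33 37
f 52 51 54
f 52 54 53
f 54 51 55
f 54 55 53
f 55 51 56
f 55 56 53
f 56 51 57
f 56 57 53
f 57 51 58
f 57 58 53
f 58 51 59
f 58 59 53
f 59 51 60
f 59 60 53
f 60 51 61
f 60 61 53
f 61 51 62
f 61 62 53
f 62 51 63
f 62 63 53
f 63 51 52
f 63 52 53
f 65 64 68
f 65 68 66
f 66 68 69
f 66 69 67
f 68 64 70
f 68 70 69
f 69 70 71
f 69 71 67
f 70 64 72
f 70 72 71
f 71 72 73
f 71 73 67
f 72 64 74
f 72 74 73
f 73 74 75
f 73 75 67
f 74 64 76
f 74 76 75
f 75 76 77
f 75 77 67
f 76 64 78
f 76 78 77
f 77 78 79
f 77 79 67
f 78 64 80
f 78 80 79
f 79 80 81
f 79 81 67
f 80 64 82
f 80 82 81
f 81 82 83
f 81 83 67
f 82 64 84
f 82 84 83
f 83 84 85
f 83 85 67
f 84 64 86
f 84 86 85
f 85 86 87
f 85 87 67
f 86 64 88
f 86 88 87
f 87 88 89
f 87 89 67
f 88 64 90
f 88 90 89
f 89 90 91
f 89 91 67
f 90 64 92
f 90 92 91
f 91 92 93
f 91 93 67
f 92 64 65
f 92 65 93
f 93 65 66
f 93 66 67



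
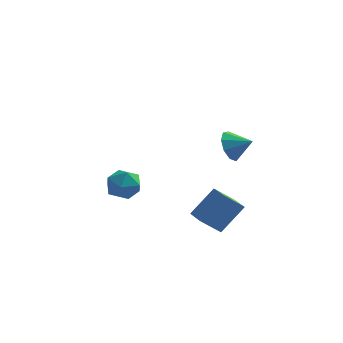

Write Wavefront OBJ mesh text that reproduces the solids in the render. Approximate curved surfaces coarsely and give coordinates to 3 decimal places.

v -4.604 3.411 -2.802
v -4.048 3.675 -1.95
v -3.392 2.305 -3.25
v -2.836 2.569 -2.398
v -3.737 2.038 -2.294
v -4.487 2.722 -2.016
v -2.953 3.258 -3.184
v -3.703 3.942 -2.906
v -3.028 3.581 -2.186
v -3.512 2.827 -1.636
v -3.928 3.153 -3.564
v -4.412 2.399 -3.014
v 0.72 -3.405 -1.26
v 1.761 -2.674 0.097
v 0.179 -2.42 -1.376
v 1.22 -1.689 -0.02
v 1.68 -2.991 -2.22
v 2.721 -2.26 -0.864
v 1.139 -2.006 -2.337
v 2.18 -1.275 -0.98
v 2.106 -3.22 3.688
v 2.521 -3.004 2.92
v 3.114 -3.44 4.172
v 2.461 -2.504 3.274
v 2.234 -2.339 3.822
v 1.948 -2.586 4.308
v 1.735 -3.13 4.504
v 1.696 -3.715 4.318
v 1.848 -4.069 3.838
v 2.121 -4.026 3.288
v 2.387 -3.605 2.925
f 1 12 6
f 1 6 2
f 1 2 8
f 1 8 11
f 1 11 12
f 2 6 10
f 6 12 5
f 12 11 3
f 11 8 7
f 8 2 9
f 4 10 5
f 4 5 3
f 4 3 7
f 4 7 9
f 4 9 10
f 5 10 6
f 3 5 12
f 7 3 11
f 9 7 8
f 10 9 2
f 14 16 13
f 17 14 13
f 13 16 15
f 15 17 13
f 14 20 16
f 18 14 17
f 18 20 14
f 16 20 15
f 19 17 15
f 15 20 19
f 19 18 17
f 20 18 19
f 22 21 24
f 22 24 23
f 24 21 25
f 24 25 23
f 25 21 26
f 25 26 23
f 26 21 27
f 26 27 23
f 27 21 28
f 27 28 23
f 28 21 29
f 28 29 23
f 29 21 30
f 29 30 23
f 30 21 31
f 30 31 23
f 31 21 22
f 31 22 23



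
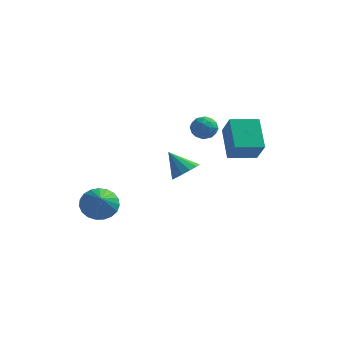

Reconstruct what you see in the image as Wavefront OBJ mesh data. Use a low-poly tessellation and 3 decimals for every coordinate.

v -4.184 -0.801 -1.585
v -3.782 -1.264 -2.298
v -3.656 -1.959 -0.535
v -3.493 -1.026 -2.181
v -3.325 -0.75 -1.962
v -3.305 -0.483 -1.677
v -3.437 -0.271 -1.377
v -3.698 -0.15 -1.113
v -4.044 -0.142 -0.93
v -4.413 -0.248 -0.86
v -4.744 -0.45 -0.916
v -4.977 -0.712 -1.088
v -5.074 -0.99 -1.345
v -5.016 -1.235 -1.644
v -4.815 -1.405 -1.933
v -4.505 -1.471 -2.162
v -4.139 -1.421 -2.291
v 0.924 2.594 0.664
v 0.253 3.885 1.807
v 2.145 3.361 0.515
v 1.474 4.652 1.658
v 1.506 1.888 1.802
v 0.835 3.179 2.945
v 2.727 2.655 1.653
v 2.056 3.946 2.796
v -0.258 3.948 2.208
v 0.219 3.419 2.143
v -1.119 3.181 2.117
v -0.642 2.652 2.052
v -0.715 2.993 2.676
v -0.183 3.468 2.732
v -0.717 3.132 1.528
v -0.185 3.607 1.584
v -0.065 2.916 1.723
v -0.063 2.83 2.432
v -0.837 3.77 1.828
v -0.835 3.684 2.537
v 0.056 3.751 2.183
v -0.956 2.849 2.077
v -0.999 3.05 2.443
v -0.719 2.739 2.405
v -0.18 3.779 2.53
v 0.101 3.469 2.492
v -0.449 3.218 2.805
v -1.001 3.131 1.768
v -0.72 2.821 1.73
v -0.181 3.861 1.855
v 0.099 3.55 1.817
v -0.451 3.382 1.455
v 0.17 3.144 1.898
v -0.336 2.693 1.845
v -0.381 2.976 1.536
v -0.068 3.254 1.569
v 0.171 3.094 2.315
v -0.335 2.643 2.262
v -0.378 2.843 2.629
v -0.065 3.122 2.662
v 0.004 2.798 2.068
v -0.565 3.957 1.998
v -1.071 3.506 1.945
v -0.835 3.478 1.598
v -0.522 3.757 1.631
v -0.564 3.907 2.415
v -1.07 3.456 2.362
v -0.832 3.346 2.691
v -0.519 3.624 2.724
v -0.904 3.802 2.192
v 0.015 -0.734 1.205
v 0.561 -0.872 1.715
v -0.895 -0.526 2.235
v 0.571 -0.45 1.639
v 0.404 -0.119 1.425
v 0.114 0.017 1.141
v -0.208 -0.085 0.877
v -0.459 -0.394 0.718
v -0.559 -0.81 0.713
v -0.478 -1.202 0.864
v -0.239 -1.446 1.124
v 0.08 -1.463 1.409
v 0.378 -1.249 1.63
f 2 1 4
f 2 4 3
f 4 1 5
f 4 5 3
f 5 1 6
f 5 6 3
f 6 1 7
f 6 7 3
f 7 1 8
f 7 8 3
f 8 1 9
f 8 9 3
f 9 1 10
f 9 10 3
f 10 1 11
f 10 11 3
f 11 1 12
f 11 12 3
f 12 1 13
f 12 13 3
f 13 1 14
f 13 14 3
f 14 1 15
f 14 15 3
f 15 1 16
f 15 16 3
f 16 1 17
f 16 17 3
f 17 1 2
f 17 2 3
f 19 21 18
f 22 19 18
f 18 21 20
f 20 22 18
f 19 25 21
f 23 19 22
f 23 25 19
f 21 25 20
f 24 22 20
f 20 25 24
f 24 23 22
f 25 23 24
f 26 63 42
f 63 37 66
f 42 66 31
f 63 66 42
f 26 42 38
f 42 31 43
f 38 43 27
f 42 43 38
f 26 38 47
f 38 27 48
f 47 48 33
f 38 48 47
f 26 47 59
f 47 33 62
f 59 62 36
f 47 62 59
f 26 59 63
f 59 36 67
f 63 67 37
f 59 67 63
f 27 43 54
f 43 31 57
f 54 57 35
f 43 57 54
f 31 66 44
f 66 37 65
f 44 65 30
f 66 65 44
f 37 67 64
f 67 36 60
f 64 60 28
f 67 60 64
f 36 62 61
f 62 33 49
f 61 49 32
f 62 49 61
f 33 48 53
f 48 27 50
f 53 50 34
f 48 50 53
f 29 55 41
f 55 35 56
f 41 56 30
f 55 56 41
f 29 41 39
f 41 30 40
f 39 40 28
f 41 40 39
f 29 39 46
f 39 28 45
f 46 45 32
f 39 45 46
f 29 46 51
f 46 32 52
f 51 52 34
f 46 52 51
f 29 51 55
f 51 34 58
f 55 58 35
f 51 58 55
f 30 56 44
f 56 35 57
f 44 57 31
f 56 57 44
f 28 40 64
f 40 30 65
f 64 65 37
f 40 65 64
f 32 45 61
f 45 28 60
f 61 60 36
f 45 60 61
f 34 52 53
f 52 32 49
f 53 49 33
f 52 49 53
f 35 58 54
f 58 34 50
f 54 50 27
f 58 50 54
f 69 68 71
f 69 71 70
f 71 68 72
f 71 72 70
f 72 68 73
f 72 73 70
f 73 68 74
f 73 74 70
f 74 68 75
f 74 75 70
f 75 68 76
f 75 76 70
f 76 68 77
f 76 77 70
f 77 68 78
f 77 78 70
f 78 68 79
f 78 79 70
f 79 68 80
f 79 80 70
f 80 68 69
f 80 69 70



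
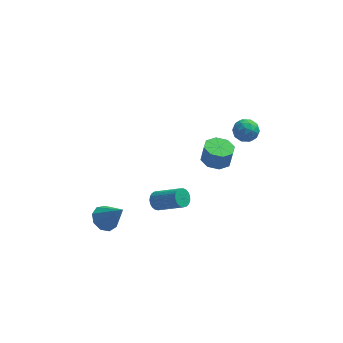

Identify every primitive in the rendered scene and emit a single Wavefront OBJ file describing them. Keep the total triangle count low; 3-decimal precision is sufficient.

v 3.634 3.653 1.314
v 3.983 3.134 1.844
v 3.137 2.626 0.636
v 3.486 2.107 1.166
v 2.86 2.579 1.407
v 3.167 3.214 1.826
v 3.953 2.546 0.654
v 4.26 3.181 1.073
v 4.18 2.45 1.436
v 3.505 2.47 1.901
v 3.615 3.29 0.579
v 2.94 3.31 1.044
v 3.852 3.484 1.638
v 3.268 2.276 0.842
v 2.9 2.554 0.983
v 3.105 2.249 1.295
v 3.373 3.531 1.627
v 3.578 3.226 1.939
v 2.918 2.899 1.682
v 3.542 2.534 0.541
v 3.747 2.229 0.853
v 4.015 3.511 1.185
v 4.22 3.206 1.497
v 4.202 2.861 0.798
v 4.174 2.777 1.71
v 3.881 2.173 1.312
v 4.155 2.431 1.011
v 4.336 2.804 1.257
v 3.777 2.789 1.984
v 3.484 2.185 1.586
v 3.116 2.462 1.727
v 3.297 2.835 1.973
v 3.892 2.386 1.744
v 3.636 3.575 0.894
v 3.343 2.971 0.496
v 3.823 2.925 0.507
v 4.004 3.298 0.753
v 3.239 3.587 1.168
v 2.946 2.983 0.77
v 2.784 2.956 1.223
v 2.965 3.329 1.469
v 3.228 3.374 0.736
v -4.487 -0.677 -3.304
v -3.852 -0.946 -3.834
v -3.453 -1.243 -1.776
v -3.764 -0.377 -3.683
v -4.014 0.051 -3.354
v -4.486 0.139 -3.002
v -4.958 -0.155 -2.791
v -5.21 -0.693 -2.82
v -5.124 -1.224 -3.075
v -4.74 -1.499 -3.437
v -4.238 -1.389 -3.737
v -1.538 0.197 -2.607
v -1.19 0.093 -3.109
v 0.246 -0.662 -1.956
v -0.102 -0.557 -1.453
v -1.118 0.331 -3.042
v 0.318 -0.423 -1.889
v -1.118 0.546 -2.901
v 0.317 -0.208 -1.747
v -1.192 0.701 -2.708
v 0.244 -0.053 -1.555
v -1.325 0.769 -2.498
v 0.111 0.015 -1.345
v -1.495 0.738 -2.307
v -0.059 -0.016 -1.153
v -1.672 0.613 -2.167
v -0.236 -0.141 -1.014
v -1.826 0.417 -2.104
v -0.391 -0.338 -0.951
v -1.931 0.182 -2.127
v -0.495 -0.572 -0.974
v -1.967 -0.05 -2.234
v -0.531 -0.804 -1.08
v -1.929 -0.239 -2.404
v -0.494 -0.993 -1.251
v -1.824 -0.353 -2.61
v -0.388 -1.107 -1.457
v -1.669 -0.372 -2.815
v -0.233 -1.126 -1.662
v -1.491 -0.292 -2.985
v -0.056 -1.046 -1.831
v -1.322 -0.128 -3.088
v 0.114 -0.882 -1.935
v 1.929 3.837 -2.652
v 2.456 4.593 -2.777
v 2.638 4.659 -1.613
v 2.111 3.903 -1.488
v 1.769 4.753 -2.679
v 1.952 4.819 -1.515
v 1.176 4.376 -2.565
v 1.358 4.442 -1.401
v 1.024 3.684 -2.502
v 1.206 3.75 -1.338
v 1.402 3.081 -2.527
v 1.584 3.147 -1.363
v 2.088 2.921 -2.625
v 2.271 2.987 -1.461
v 2.682 3.298 -2.739
v 2.864 3.364 -1.575
v 2.834 3.99 -2.802
v 3.016 4.056 -1.638
f 1 38 17
f 38 12 41
f 17 41 6
f 38 41 17
f 1 17 13
f 17 6 18
f 13 18 2
f 17 18 13
f 1 13 22
f 13 2 23
f 22 23 8
f 13 23 22
f 1 22 34
f 22 8 37
f 34 37 11
f 22 37 34
f 1 34 38
f 34 11 42
f 38 42 12
f 34 42 38
f 2 18 29
f 18 6 32
f 29 32 10
f 18 32 29
f 6 41 19
f 41 12 40
f 19 40 5
f 41 40 19
f 12 42 39
f 42 11 35
f 39 35 3
f 42 35 39
f 11 37 36
f 37 8 24
f 36 24 7
f 37 24 36
f 8 23 28
f 23 2 25
f 28 25 9
f 23 25 28
f 4 30 16
f 30 10 31
f 16 31 5
f 30 31 16
f 4 16 14
f 16 5 15
f 14 15 3
f 16 15 14
f 4 14 21
f 14 3 20
f 21 20 7
f 14 20 21
f 4 21 26
f 21 7 27
f 26 27 9
f 21 27 26
f 4 26 30
f 26 9 33
f 30 33 10
f 26 33 30
f 5 31 19
f 31 10 32
f 19 32 6
f 31 32 19
f 3 15 39
f 15 5 40
f 39 40 12
f 15 40 39
f 7 20 36
f 20 3 35
f 36 35 11
f 20 35 36
f 9 27 28
f 27 7 24
f 28 24 8
f 27 24 28
f 10 33 29
f 33 9 25
f 29 25 2
f 33 25 29
f 44 43 46
f 44 46 45
f 46 43 47
f 46 47 45
f 47 43 48
f 47 48 45
f 48 43 49
f 48 49 45
f 49 43 50
f 49 50 45
f 50 43 51
f 50 51 45
f 51 43 52
f 51 52 45
f 52 43 53
f 52 53 45
f 53 43 44
f 53 44 45
f 55 54 58
f 55 58 56
f 56 58 59
f 56 59 57
f 58 54 60
f 58 60 59
f 59 60 61
f 59 61 57
f 60 54 62
f 60 62 61
f 61 62 63
f 61 63 57
f 62 54 64
f 62 64 63
f 63 64 65
f 63 65 57
f 64 54 66
f 64 66 65
f 65 66 67
f 65 67 57
f 66 54 68
f 66 68 67
f 67 68 69
f 67 69 57
f 68 54 70
f 68 70 69
f 69 70 71
f 69 71 57
f 70 54 72
f 70 72 71
f 71 72 73
f 71 73 57
f 72 54 74
f 72 74 73
f 73 74 75
f 73 75 57
f 74 54 76
f 74 76 75
f 75 76 77
f 75 77 57
f 76 54 78
f 76 78 77
f 77 78 79
f 77 79 57
f 78 54 80
f 78 80 79
f 79 80 81
f 79 81 57
f 80 54 82
f 80 82 81
f 81 82 83
f 81 83 57
f 82 54 84
f 82 84 83
f 83 84 85
f 83 85 57
f 84 54 55
f 84 55 85
f 85 55 56
f 85 56 57
f 87 86 90
f 87 90 88
f 88 90 91
f 88 91 89
f 90 86 92
f 90 92 91
f 91 92 93
f 91 93 89
f 92 86 94
f 92 94 93
f 93 94 95
f 93 95 89
f 94 86 96
f 94 96 95
f 95 96 97
f 95 97 89
f 96 86 98
f 96 98 97
f 97 98 99
f 97 99 89
f 98 86 100
f 98 100 99
f 99 100 101
f 99 101 89
f 100 86 102
f 100 102 101
f 101 102 103
f 101 103 89
f 102 86 87
f 102 87 103
f 103 87 88
f 103 88 89



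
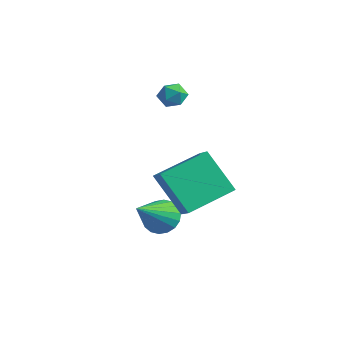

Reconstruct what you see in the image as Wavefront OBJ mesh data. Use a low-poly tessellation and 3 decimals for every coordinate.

v 2.072 -1.293 1.734
v 2.8 -1.573 2.223
v 2.409 0.682 2.362
v 3.137 0.403 2.851
v 3.283 -0.983 0.109
v 4.011 -1.262 0.598
v 3.62 0.993 0.737
v 4.348 0.713 1.226
v 1.611 -0.503 -0.945
v 2.39 -0.503 -1.202
v 2.009 -2.057 0.265
v 2.399 -0.278 -0.916
v 2.252 -0.097 -0.635
v 1.979 0.004 -0.415
v 1.632 0.004 -0.301
v 1.281 -0.096 -0.314
v 0.996 -0.276 -0.452
v 0.832 -0.502 -0.688
v 0.823 -0.727 -0.975
v 0.97 -0.909 -1.255
v 1.243 -1.009 -1.475
v 1.59 -1.01 -1.589
v 1.941 -0.909 -1.576
v 2.226 -0.729 -1.438
v -1.412 2.996 3.949
v -1.04 3.172 3.43
v -1.8 2.168 3.39
v -1.428 2.344 2.871
v -1.141 2.105 3.418
v -0.901 2.617 3.763
v -1.939 2.723 3.057
v -1.699 3.235 3.402
v -1.366 3.003 2.878
v -0.873 2.621 3.102
v -1.967 2.719 3.718
v -1.474 2.337 3.942
f 2 4 1
f 5 2 1
f 1 4 3
f 3 5 1
f 2 8 4
f 6 2 5
f 6 8 2
f 4 8 3
f 7 5 3
f 3 8 7
f 7 6 5
f 8 6 7
f 10 9 12
f 10 12 11
f 12 9 13
f 12 13 11
f 13 9 14
f 13 14 11
f 14 9 15
f 14 15 11
f 15 9 16
f 15 16 11
f 16 9 17
f 16 17 11
f 17 9 18
f 17 18 11
f 18 9 19
f 18 19 11
f 19 9 20
f 19 20 11
f 20 9 21
f 20 21 11
f 21 9 22
f 21 22 11
f 22 9 23
f 22 23 11
f 23 9 24
f 23 24 11
f 24 9 10
f 24 10 11
f 25 36 30
f 25 30 26
f 25 26 32
f 25 32 35
f 25 35 36
f 26 30 34
f 30 36 29
f 36 35 27
f 35 32 31
f 32 26 33
f 28 34 29
f 28 29 27
f 28 27 31
f 28 31 33
f 28 33 34
f 29 34 30
f 27 29 36
f 31 27 35
f 33 31 32
f 34 33 26



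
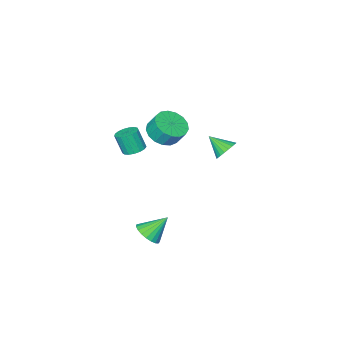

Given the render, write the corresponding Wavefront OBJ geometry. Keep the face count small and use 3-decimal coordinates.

v -1.707 -0.382 0.894
v -1.166 0.073 1.244
v -1.313 -1.478 1.706
v -1.428 0.12 1.436
v -1.74 0.081 1.533
v -2.045 -0.039 1.52
v -2.292 -0.218 1.399
v -2.438 -0.426 1.19
v -2.458 -0.626 0.93
v -2.348 -0.784 0.664
v -2.127 -0.872 0.437
v -1.834 -0.876 0.29
v -1.518 -0.794 0.247
v -1.236 -0.641 0.315
v -1.035 -0.444 0.484
v -0.95 -0.235 0.724
v -0.996 -0.053 0.993
v 3.213 -2.527 2.049
v 3.846 -2.207 2.069
v 4.04 -2.672 3.332
v 3.407 -2.993 3.311
v 3.631 -1.971 2.189
v 3.826 -2.437 3.452
v 3.321 -1.864 2.276
v 3.516 -2.329 3.539
v 2.986 -1.908 2.312
v 3.181 -2.373 3.575
v 2.703 -2.094 2.287
v 2.898 -2.56 3.55
v 2.537 -2.38 2.207
v 2.731 -2.845 3.47
v 2.525 -2.699 2.091
v 2.72 -3.164 3.354
v 2.671 -2.979 1.966
v 2.866 -3.444 3.229
v 2.941 -3.155 1.859
v 3.136 -3.621 3.122
v 3.273 -3.188 1.796
v 3.468 -3.653 3.059
v 3.592 -3.069 1.79
v 3.786 -3.535 3.053
v 3.823 -2.826 1.844
v 4.018 -3.292 3.107
v 3.915 -2.515 1.945
v 4.11 -2.981 3.208
v 3.464 -1.064 -4.221
v 4.119 -1.119 -3.607
v 2.396 -0.596 -3.039
v 4.149 -0.764 -3.721
v 4.06 -0.461 -3.921
v 3.868 -0.262 -4.173
v 3.607 -0.201 -4.434
v 3.32 -0.29 -4.657
v 3.058 -0.513 -4.806
v 2.867 -0.831 -4.853
v 2.778 -1.189 -4.791
v 2.809 -1.526 -4.63
v 2.952 -1.783 -4.399
v 3.184 -1.915 -4.137
v 3.464 -1.901 -3.889
v 3.745 -1.741 -3.699
v 3.976 -1.465 -3.599
v 1.68 -1.909 3.133
v 2.621 -1.453 3.034
v 2.441 -0.876 3.989
v 1.5 -1.331 4.087
v 2.311 -1.143 2.788
v 2.131 -0.566 3.743
v 1.856 -1.009 2.621
v 1.676 -0.431 3.576
v 1.361 -1.081 2.571
v 1.181 -0.503 3.526
v 0.939 -1.342 2.65
v 0.76 -0.764 3.605
v 0.687 -1.733 2.84
v 0.507 -1.156 3.794
v 0.662 -2.165 3.096
v 0.482 -1.587 4.05
v 0.871 -2.538 3.361
v 0.691 -1.96 4.315
v 1.264 -2.766 3.574
v 1.084 -2.189 4.528
v 1.753 -2.799 3.685
v 1.573 -2.221 4.64
v 2.225 -2.627 3.67
v 2.046 -2.049 4.625
v 2.573 -2.291 3.532
v 2.393 -1.713 4.487
v 2.715 -1.867 3.303
v 2.535 -1.29 4.257
f 2 1 4
f 2 4 3
f 4 1 5
f 4 5 3
f 5 1 6
f 5 6 3
f 6 1 7
f 6 7 3
f 7 1 8
f 7 8 3
f 8 1 9
f 8 9 3
f 9 1 10
f 9 10 3
f 10 1 11
f 10 11 3
f 11 1 12
f 11 12 3
f 12 1 13
f 12 13 3
f 13 1 14
f 13 14 3
f 14 1 15
f 14 15 3
f 15 1 16
f 15 16 3
f 16 1 17
f 16 17 3
f 17 1 2
f 17 2 3
f 19 18 22
f 19 22 20
f 20 22 23
f 20 23 21
f 22 18 24
f 22 24 23
f 23 24 25
f 23 25 21
f 24 18 26
f 24 26 25
f 25 26 27
f 25 27 21
f 26 18 28
f 26 28 27
f 27 28 29
f 27 29 21
f 28 18 30
f 28 30 29
f 29 30 31
f 29 31 21
f 30 18 32
f 30 32 31
f 31 32 33
f 31 33 21
f 32 18 34
f 32 34 33
f 33 34 35
f 33 35 21
f 34 18 36
f 34 36 35
f 35 36 37
f 35 37 21
f 36 18 38
f 36 38 37
f 37 38 39
f 37 39 21
f 38 18 40
f 38 40 39
f 39 40 41
f 39 41 21
f 40 18 42
f 40 42 41
f 41 42 43
f 41 43 21
f 42 18 44
f 42 44 43
f 43 44 45
f 43 45 21
f 44 18 19
f 44 19 45
f 45 19 20
f 45 20 21
f 47 46 49
f 47 49 48
f 49 46 50
f 49 50 48
f 50 46 51
f 50 51 48
f 51 46 52
f 51 52 48
f 52 46 53
f 52 53 48
f 53 46 54
f 53 54 48
f 54 46 55
f 54 55 48
f 55 46 56
f 55 56 48
f 56 46 57
f 56 57 48
f 57 46 58
f 57 58 48
f 58 46 59
f 58 59 48
f 59 46 60
f 59 60 48
f 60 46 61
f 60 61 48
f 61 46 62
f 61 62 48
f 62 46 47
f 62 47 48
f 64 63 67
f 64 67 65
f 65 67 68
f 65 68 66
f 67 63 69
f 67 69 68
f 68 69 70
f 68 70 66
f 69 63 71
f 69 71 70
f 70 71 72
f 70 72 66
f 71 63 73
f 71 73 72
f 72 73 74
f 72 74 66
f 73 63 75
f 73 75 74
f 74 75 76
f 74 76 66
f 75 63 77
f 75 77 76
f 76 77 78
f 76 78 66
f 77 63 79
f 77 79 78
f 78 79 80
f 78 80 66
f 79 63 81
f 79 81 80
f 80 81 82
f 80 82 66
f 81 63 83
f 81 83 82
f 82 83 84
f 82 84 66
f 83 63 85
f 83 85 84
f 84 85 86
f 84 86 66
f 85 63 87
f 85 87 86
f 86 87 88
f 86 88 66
f 87 63 89
f 87 89 88
f 88 89 90
f 88 90 66
f 89 63 64
f 89 64 90
f 90 64 65
f 90 65 66



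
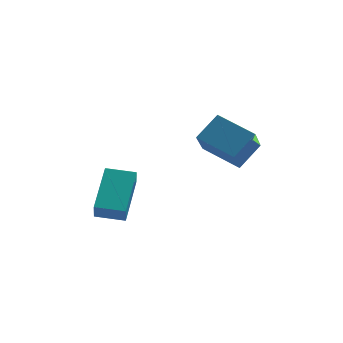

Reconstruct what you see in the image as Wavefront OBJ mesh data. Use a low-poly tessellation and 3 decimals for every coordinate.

v -3.331 -2.075 -0.083
v -3.097 -0.385 1.035
v -3.392 -1.568 -0.836
v -3.159 0.122 0.282
v -2.181 -2.142 -0.222
v -1.948 -0.452 0.896
v -2.243 -1.635 -0.975
v -2.009 0.055 0.143
v 0.335 -2.788 3.894
v 1.033 -2.118 4.701
v 0.496 -1.61 2.778
v 1.194 -0.94 3.586
v 1.666 -3.5 3.334
v 2.364 -2.83 4.142
v 1.827 -2.322 2.219
v 2.525 -1.652 3.026
f 2 4 1
f 5 2 1
f 1 4 3
f 3 5 1
f 2 8 4
f 6 2 5
f 6 8 2
f 4 8 3
f 7 5 3
f 3 8 7
f 7 6 5
f 8 6 7
f 10 12 9
f 13 10 9
f 9 12 11
f 11 13 9
f 10 16 12
f 14 10 13
f 14 16 10
f 12 16 11
f 15 13 11
f 11 16 15
f 15 14 13
f 16 14 15



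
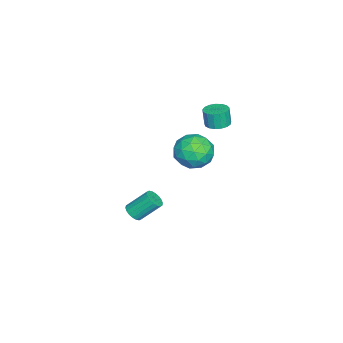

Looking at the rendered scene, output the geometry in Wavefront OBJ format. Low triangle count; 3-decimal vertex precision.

v 1.257 -0.236 2.814
v 1.997 0.706 2.491
v 1.903 -1.286 1.229
v 2.643 -0.344 0.906
v 2.888 -1.003 1.929
v 2.489 -0.354 2.908
v 1.411 -0.226 0.812
v 1.012 0.423 1.791
v 2.092 0.712 1.254
v 3.005 0.232 1.944
v 0.895 -0.812 1.776
v 1.808 -1.292 2.466
v 1.57 0.327 2.791
v 2.33 -0.907 0.929
v 2.473 -1.295 1.529
v 2.908 -0.741 1.34
v 1.859 -0.296 3.036
v 2.294 0.258 2.847
v 2.818 -0.747 2.516
v 1.606 -0.838 0.873
v 2.041 -0.284 0.684
v 0.992 0.161 2.38
v 1.427 0.715 2.191
v 1.082 0.167 1.204
v 2.061 0.885 1.875
v 2.441 0.268 0.943
v 1.717 0.337 0.888
v 1.483 0.718 1.464
v 2.598 0.602 2.28
v 2.977 -0.015 1.349
v 3.121 -0.402 1.95
v 2.887 -0.021 2.525
v 2.654 0.606 1.553
v 0.923 -0.565 2.371
v 1.302 -1.182 1.44
v 1.013 -0.559 1.195
v 0.779 -0.178 1.77
v 1.459 -0.848 2.777
v 1.839 -1.465 1.845
v 2.417 -1.298 2.256
v 2.183 -0.917 2.832
v 1.246 -1.186 2.167
v 1.753 -3.86 -4.324
v 2.341 -3.955 -4.064
v 1.995 -2.796 -2.855
v 1.407 -2.7 -3.116
v 2.389 -3.742 -4.254
v 2.042 -2.583 -3.046
v 2.311 -3.553 -4.458
v 1.964 -2.394 -3.25
v 2.122 -3.424 -4.636
v 1.775 -2.265 -3.427
v 1.86 -3.382 -4.752
v 1.514 -2.223 -3.543
v 1.578 -3.434 -4.783
v 1.231 -2.275 -3.574
v 1.33 -3.57 -4.723
v 0.983 -2.411 -3.515
v 1.165 -3.764 -4.585
v 0.819 -2.605 -3.376
v 1.118 -3.977 -4.394
v 0.771 -2.818 -3.186
v 1.196 -4.166 -4.19
v 0.849 -3.007 -2.982
v 1.385 -4.295 -4.013
v 1.038 -3.136 -2.804
v 1.646 -4.337 -3.897
v 1.3 -3.178 -2.688
v 1.929 -4.285 -3.866
v 1.582 -3.126 -2.657
v 2.177 -4.149 -3.925
v 1.83 -2.99 -2.717
v 0.552 0.72 3.401
v 1.201 1.083 3.497
v 1.117 0.943 4.595
v 0.468 0.58 4.499
v 0.954 1.343 3.511
v 0.87 1.204 4.609
v 0.615 1.461 3.5
v 0.531 1.321 4.598
v 0.262 1.408 3.466
v 0.178 1.269 4.564
v -0.025 1.198 3.418
v -0.109 1.059 4.516
v -0.18 0.879 3.365
v -0.264 0.739 4.463
v -0.167 0.523 3.321
v -0.251 0.383 4.419
v 0.01 0.212 3.295
v -0.073 0.072 4.393
v 0.312 0.017 3.293
v 0.228 -0.122 4.391
v 0.669 -0.016 3.316
v 0.585 -0.156 4.414
v 0.999 0.119 3.359
v 0.915 -0.021 4.457
v 1.226 0.392 3.411
v 1.142 0.252 4.509
v 1.299 0.74 3.461
v 1.215 0.6 4.559
f 1 38 17
f 38 12 41
f 17 41 6
f 38 41 17
f 1 17 13
f 17 6 18
f 13 18 2
f 17 18 13
f 1 13 22
f 13 2 23
f 22 23 8
f 13 23 22
f 1 22 34
f 22 8 37
f 34 37 11
f 22 37 34
f 1 34 38
f 34 11 42
f 38 42 12
f 34 42 38
f 2 18 29
f 18 6 32
f 29 32 10
f 18 32 29
f 6 41 19
f 41 12 40
f 19 40 5
f 41 40 19
f 12 42 39
f 42 11 35
f 39 35 3
f 42 35 39
f 11 37 36
f 37 8 24
f 36 24 7
f 37 24 36
f 8 23 28
f 23 2 25
f 28 25 9
f 23 25 28
f 4 30 16
f 30 10 31
f 16 31 5
f 30 31 16
f 4 16 14
f 16 5 15
f 14 15 3
f 16 15 14
f 4 14 21
f 14 3 20
f 21 20 7
f 14 20 21
f 4 21 26
f 21 7 27
f 26 27 9
f 21 27 26
f 4 26 30
f 26 9 33
f 30 33 10
f 26 33 30
f 5 31 19
f 31 10 32
f 19 32 6
f 31 32 19
f 3 15 39
f 15 5 40
f 39 40 12
f 15 40 39
f 7 20 36
f 20 3 35
f 36 35 11
f 20 35 36
f 9 27 28
f 27 7 24
f 28 24 8
f 27 24 28
f 10 33 29
f 33 9 25
f 29 25 2
f 33 25 29
f 44 43 47
f 44 47 45
f 45 47 48
f 45 48 46
f 47 43 49
f 47 49 48
f 48 49 50
f 48 50 46
f 49 43 51
f 49 51 50
f 50 51 52
f 50 52 46
f 51 43 53
f 51 53 52
f 52 53 54
f 52 54 46
f 53 43 55
f 53 55 54
f 54 55 56
f 54 56 46
f 55 43 57
f 55 57 56
f 56 57 58
f 56 58 46
f 57 43 59
f 57 59 58
f 58 59 60
f 58 60 46
f 59 43 61
f 59 61 60
f 60 61 62
f 60 62 46
f 61 43 63
f 61 63 62
f 62 63 64
f 62 64 46
f 63 43 65
f 63 65 64
f 64 65 66
f 64 66 46
f 65 43 67
f 65 67 66
f 66 67 68
f 66 68 46
f 67 43 69
f 67 69 68
f 68 69 70
f 68 70 46
f 69 43 71
f 69 71 70
f 70 71 72
f 70 72 46
f 71 43 44
f 71 44 72
f 72 44 45
f 72 45 46
f 74 73 77
f 74 77 75
f 75 77 78
f 75 78 76
f 77 73 79
f 77 79 78
f 78 79 80
f 78 80 76
f 79 73 81
f 79 81 80
f 80 81 82
f 80 82 76
f 81 73 83
f 81 83 82
f 82 83 84
f 82 84 76
f 83 73 85
f 83 85 84
f 84 85 86
f 84 86 76
f 85 73 87
f 85 87 86
f 86 87 88
f 86 88 76
f 87 73 89
f 87 89 88
f 88 89 90
f 88 90 76
f 89 73 91
f 89 91 90
f 90 91 92
f 90 92 76
f 91 73 93
f 91 93 92
f 92 93 94
f 92 94 76
f 93 73 95
f 93 95 94
f 94 95 96
f 94 96 76
f 95 73 97
f 95 97 96
f 96 97 98
f 96 98 76
f 97 73 99
f 97 99 98
f 98 99 100
f 98 100 76
f 99 73 74
f 99 74 100
f 100 74 75
f 100 75 76



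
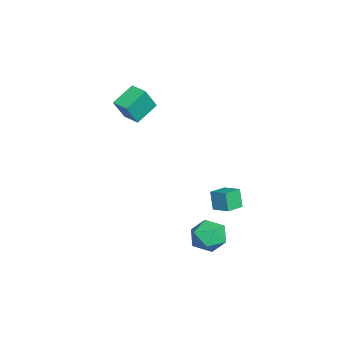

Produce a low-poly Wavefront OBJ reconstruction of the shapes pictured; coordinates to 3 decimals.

v 2.37 3.418 -3.863
v 3.38 3.658 -3.377
v 2.44 1.702 -3.163
v 3.45 1.942 -2.677
v 2.495 2.443 -2.29
v 2.451 3.504 -2.723
v 3.369 1.856 -3.817
v 3.325 2.917 -4.25
v 3.997 2.692 -3.348
v 3.457 3.055 -2.405
v 2.363 2.305 -4.135
v 1.823 2.668 -3.192
v 1.361 3.549 -1.795
v 0.971 3.366 -0.664
v 1.993 4.414 -1.437
v 1.604 4.231 -0.306
v 2.216 2.849 -1.614
v 1.827 2.666 -0.483
v 2.849 3.714 -1.256
v 2.459 3.531 -0.125
v -5.21 -1.785 2.334
v -4.571 -2.333 3.811
v -4.476 -0.939 2.331
v -3.837 -1.487 3.808
v -4.123 -2.733 1.512
v -3.484 -3.281 2.989
v -3.389 -1.887 1.509
v -2.75 -2.435 2.986
f 1 12 6
f 1 6 2
f 1 2 8
f 1 8 11
f 1 11 12
f 2 6 10
f 6 12 5
f 12 11 3
f 11 8 7
f 8 2 9
f 4 10 5
f 4 5 3
f 4 3 7
f 4 7 9
f 4 9 10
f 5 10 6
f 3 5 12
f 7 3 11
f 9 7 8
f 10 9 2
f 14 16 13
f 17 14 13
f 13 16 15
f 15 17 13
f 14 20 16
f 18 14 17
f 18 20 14
f 16 20 15
f 19 17 15
f 15 20 19
f 19 18 17
f 20 18 19
f 22 24 21
f 25 22 21
f 21 24 23
f 23 25 21
f 22 28 24
f 26 22 25
f 26 28 22
f 24 28 23
f 27 25 23
f 23 28 27
f 27 26 25
f 28 26 27



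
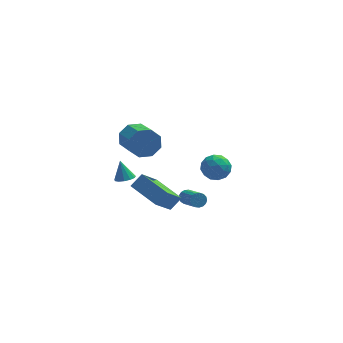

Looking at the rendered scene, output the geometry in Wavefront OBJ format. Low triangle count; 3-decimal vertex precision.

v -3.812 2.602 -2.584
v -3.196 2.686 -2.484
v -4.068 3.038 -1.376
v -3.317 2.99 -2.62
v -3.596 3.171 -2.744
v -3.943 3.172 -2.818
v -4.249 2.991 -2.818
v -4.415 2.686 -2.743
v -4.39 2.355 -2.618
v -4.182 2.102 -2.482
v -3.856 2.008 -2.379
v -3.515 2.102 -2.34
v -3.269 2.355 -2.38
v -3.309 -1.052 3.531
v -2.967 -0.642 4.328
v -2.469 -2.257 4.947
v -2.811 -2.668 4.149
v -3.673 -0.835 4.392
v -3.175 -2.45 5.011
v -4.166 -1.155 3.952
v -3.668 -2.771 4.57
v -4.157 -1.415 3.265
v -3.659 -3.031 3.883
v -3.651 -1.463 2.733
v -3.153 -3.078 3.352
v -2.945 -1.27 2.669
v -2.447 -2.885 3.288
v -2.452 -0.949 3.11
v -1.954 -2.565 3.728
v -2.461 -0.689 3.797
v -1.963 -2.305 4.415
v 0.6 3.41 -2.008
v 1.352 3.906 -1.685
v 1.528 2.634 -2.975
v 2.28 3.13 -2.652
v 1.847 2.494 -2.083
v 1.273 2.974 -1.486
v 1.607 3.566 -3.174
v 1.033 4.046 -2.577
v 1.974 4.003 -2.406
v 2.122 3.341 -1.732
v 0.758 3.199 -2.928
v 0.906 2.537 -2.254
v 0.895 3.726 -1.762
v 1.985 2.814 -2.898
v 1.731 2.44 -2.564
v 2.173 2.732 -2.374
v 0.848 3.178 -1.645
v 1.29 3.47 -1.455
v 1.581 2.64 -1.689
v 1.59 3.07 -3.205
v 2.032 3.362 -3.015
v 0.707 3.808 -2.286
v 1.149 4.1 -2.096
v 1.299 3.9 -2.971
v 1.702 4.075 -1.996
v 2.247 3.619 -2.564
v 1.852 3.875 -2.871
v 1.515 4.157 -2.52
v 1.789 3.685 -1.6
v 2.334 3.229 -2.168
v 2.08 2.855 -1.833
v 1.743 3.137 -1.482
v 2.155 3.742 -2.023
v 0.546 3.311 -2.492
v 1.091 2.855 -3.06
v 1.137 3.403 -3.178
v 0.8 3.685 -2.827
v 0.633 2.921 -2.096
v 1.178 2.465 -2.664
v 1.365 2.383 -2.14
v 1.028 2.665 -1.789
v 0.725 2.798 -2.637
v -0.296 1.864 -3.799
v -0.051 1.714 -4.22
v 0.5 0.206 -3.363
v 0.256 0.356 -2.941
v 0.116 1.844 -4.099
v 0.667 0.336 -3.242
v 0.189 1.978 -3.909
v 0.74 0.471 -3.052
v 0.151 2.087 -3.694
v 0.702 0.579 -2.836
v 0.01 2.144 -3.502
v 0.562 0.637 -2.645
v -0.2 2.137 -3.379
v 0.351 0.63 -2.522
v -0.433 2.068 -3.352
v 0.119 0.56 -2.494
v -0.634 1.952 -3.427
v -0.082 0.444 -2.57
v -0.757 1.815 -3.587
v -0.206 0.308 -2.73
v -0.775 1.69 -3.796
v -0.224 0.182 -2.939
v -0.683 1.605 -4.005
v -0.132 0.097 -3.148
v -0.502 1.579 -4.167
v 0.049 0.071 -3.31
v -0.274 1.618 -4.245
v 0.277 0.11 -3.388
v -3.627 -3.102 1.054
v -3.007 -2.766 1.735
v -2.783 -2.032 -0.242
v -2.163 -1.696 0.44
v -2.357 -4.604 0.64
v -1.737 -4.268 1.322
v -1.513 -3.534 -0.655
v -0.893 -3.198 0.026
f 2 1 4
f 2 4 3
f 4 1 5
f 4 5 3
f 5 1 6
f 5 6 3
f 6 1 7
f 6 7 3
f 7 1 8
f 7 8 3
f 8 1 9
f 8 9 3
f 9 1 10
f 9 10 3
f 10 1 11
f 10 11 3
f 11 1 12
f 11 12 3
f 12 1 13
f 12 13 3
f 13 1 2
f 13 2 3
f 15 14 18
f 15 18 16
f 16 18 19
f 16 19 17
f 18 14 20
f 18 20 19
f 19 20 21
f 19 21 17
f 20 14 22
f 20 22 21
f 21 22 23
f 21 23 17
f 22 14 24
f 22 24 23
f 23 24 25
f 23 25 17
f 24 14 26
f 24 26 25
f 25 26 27
f 25 27 17
f 26 14 28
f 26 28 27
f 27 28 29
f 27 29 17
f 28 14 30
f 28 30 29
f 29 30 31
f 29 31 17
f 30 14 15
f 30 15 31
f 31 15 16
f 31 16 17
f 32 69 48
f 69 43 72
f 48 72 37
f 69 72 48
f 32 48 44
f 48 37 49
f 44 49 33
f 48 49 44
f 32 44 53
f 44 33 54
f 53 54 39
f 44 54 53
f 32 53 65
f 53 39 68
f 65 68 42
f 53 68 65
f 32 65 69
f 65 42 73
f 69 73 43
f 65 73 69
f 33 49 60
f 49 37 63
f 60 63 41
f 49 63 60
f 37 72 50
f 72 43 71
f 50 71 36
f 72 71 50
f 43 73 70
f 73 42 66
f 70 66 34
f 73 66 70
f 42 68 67
f 68 39 55
f 67 55 38
f 68 55 67
f 39 54 59
f 54 33 56
f 59 56 40
f 54 56 59
f 35 61 47
f 61 41 62
f 47 62 36
f 61 62 47
f 35 47 45
f 47 36 46
f 45 46 34
f 47 46 45
f 35 45 52
f 45 34 51
f 52 51 38
f 45 51 52
f 35 52 57
f 52 38 58
f 57 58 40
f 52 58 57
f 35 57 61
f 57 40 64
f 61 64 41
f 57 64 61
f 36 62 50
f 62 41 63
f 50 63 37
f 62 63 50
f 34 46 70
f 46 36 71
f 70 71 43
f 46 71 70
f 38 51 67
f 51 34 66
f 67 66 42
f 51 66 67
f 40 58 59
f 58 38 55
f 59 55 39
f 58 55 59
f 41 64 60
f 64 40 56
f 60 56 33
f 64 56 60
f 75 74 78
f 75 78 76
f 76 78 79
f 76 79 77
f 78 74 80
f 78 80 79
f 79 80 81
f 79 81 77
f 80 74 82
f 80 82 81
f 81 82 83
f 81 83 77
f 82 74 84
f 82 84 83
f 83 84 85
f 83 85 77
f 84 74 86
f 84 86 85
f 85 86 87
f 85 87 77
f 86 74 88
f 86 88 87
f 87 88 89
f 87 89 77
f 88 74 90
f 88 90 89
f 89 90 91
f 89 91 77
f 90 74 92
f 90 92 91
f 91 92 93
f 91 93 77
f 92 74 94
f 92 94 93
f 93 94 95
f 93 95 77
f 94 74 96
f 94 96 95
f 95 96 97
f 95 97 77
f 96 74 98
f 96 98 97
f 97 98 99
f 97 99 77
f 98 74 100
f 98 100 99
f 99 100 101
f 99 101 77
f 100 74 75
f 100 75 101
f 101 75 76
f 101 76 77
f 103 105 102
f 106 103 102
f 102 105 104
f 104 106 102
f 103 109 105
f 107 103 106
f 107 109 103
f 105 109 104
f 108 106 104
f 104 109 108
f 108 107 106
f 109 107 108

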